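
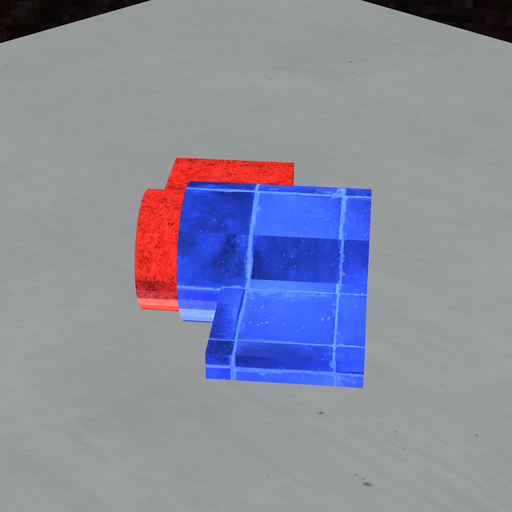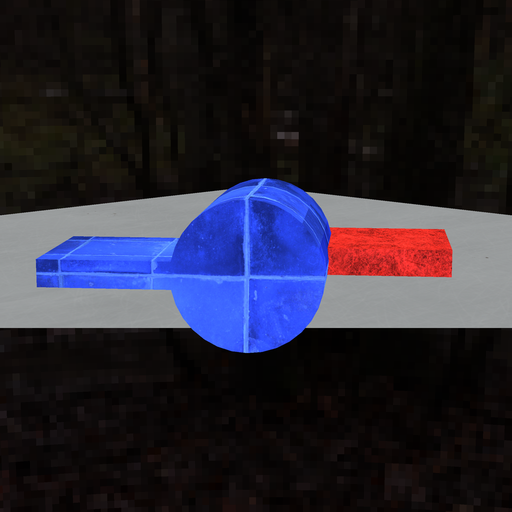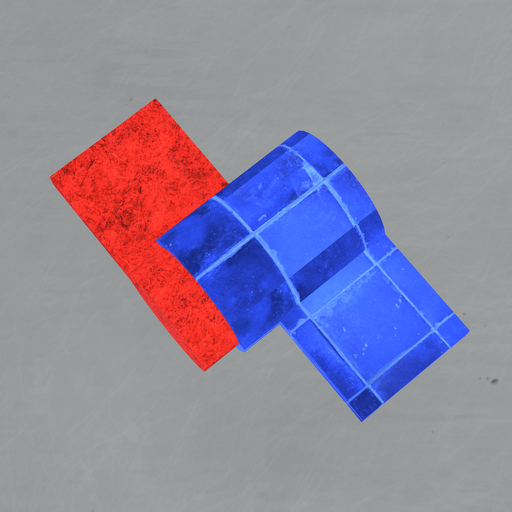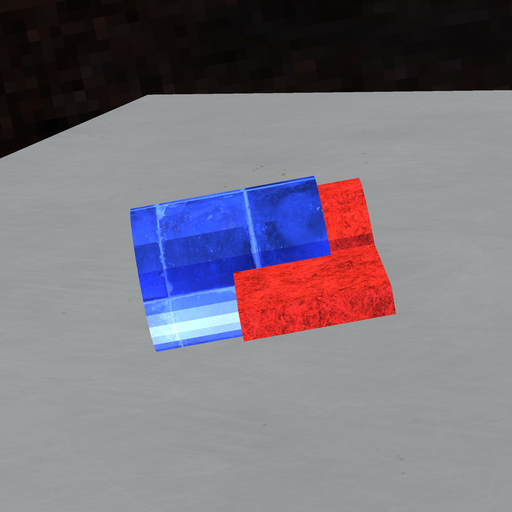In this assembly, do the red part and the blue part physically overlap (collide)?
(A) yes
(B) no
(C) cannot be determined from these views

(A) yes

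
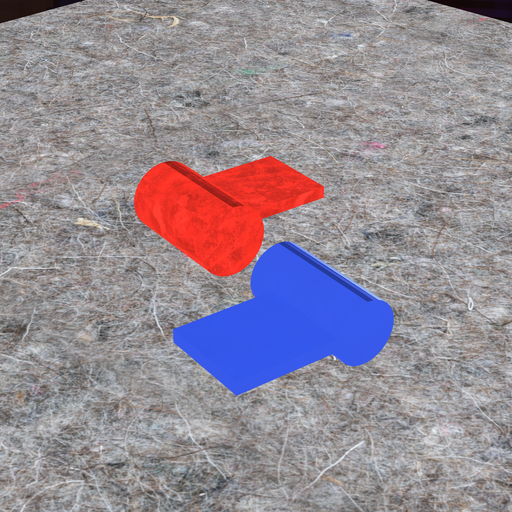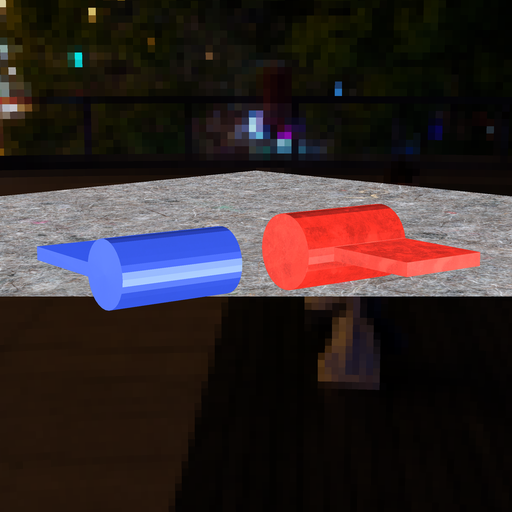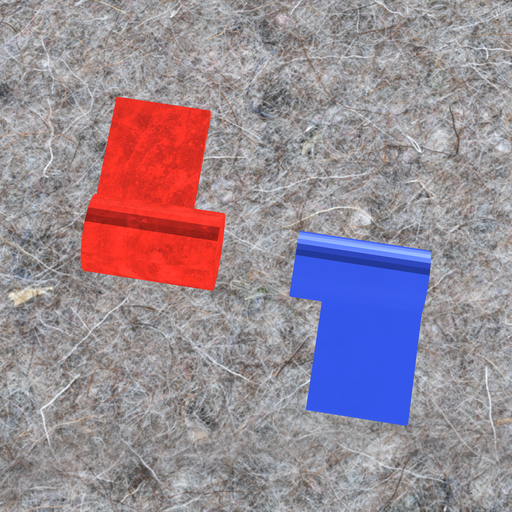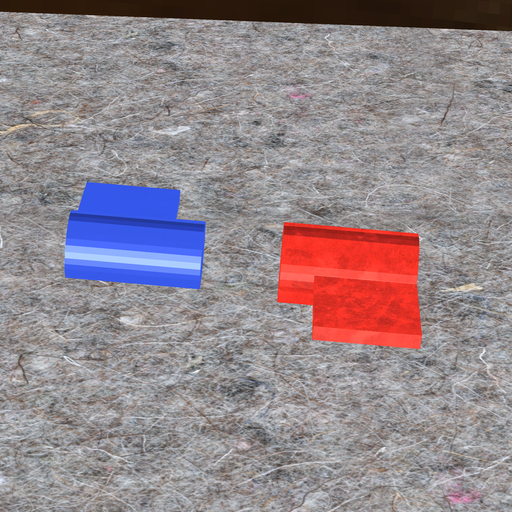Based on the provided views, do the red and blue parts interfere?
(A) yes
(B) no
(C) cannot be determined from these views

(B) no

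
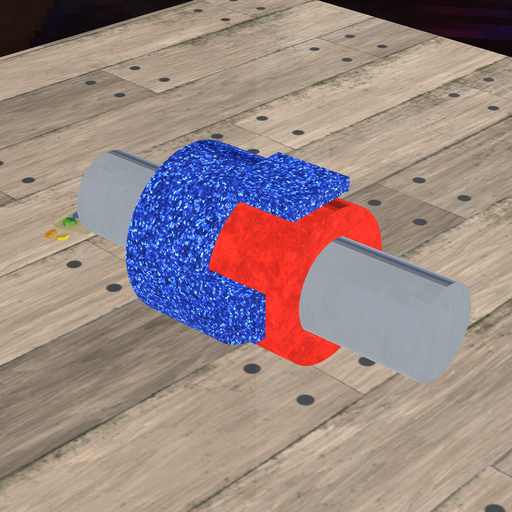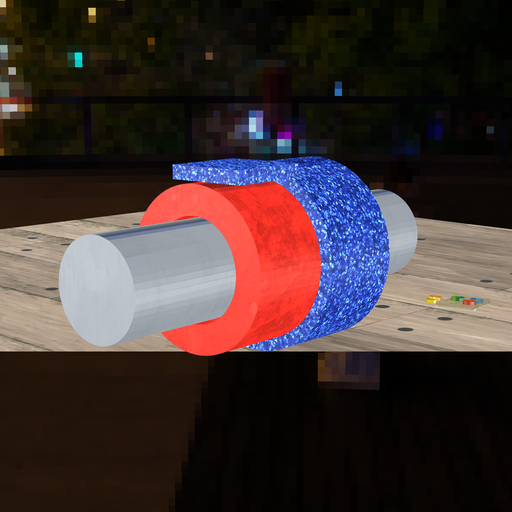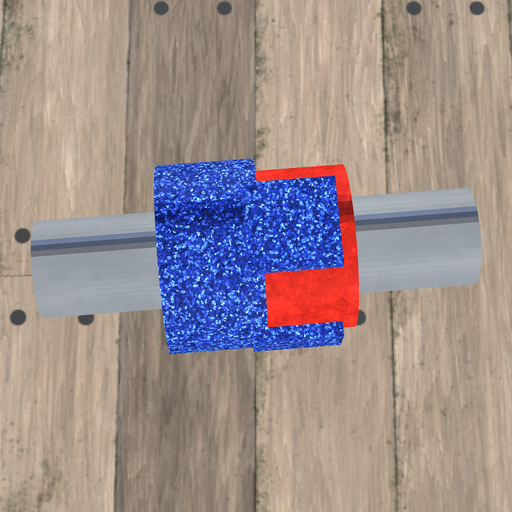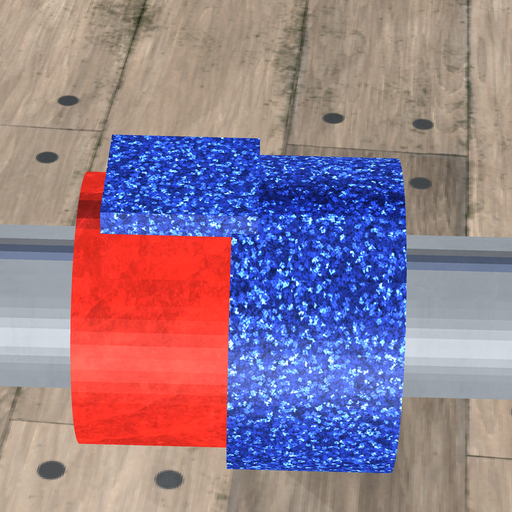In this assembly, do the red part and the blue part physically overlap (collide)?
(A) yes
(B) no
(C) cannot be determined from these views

(A) yes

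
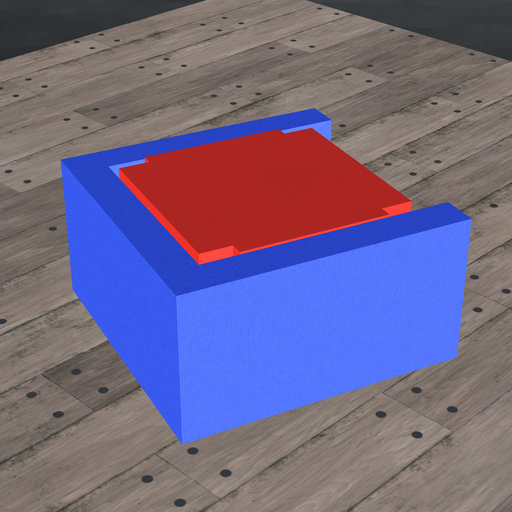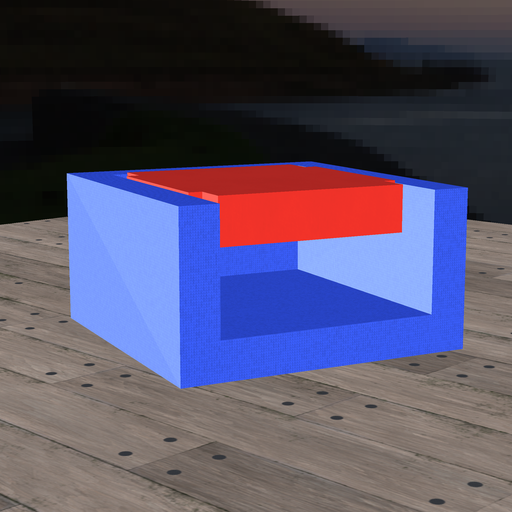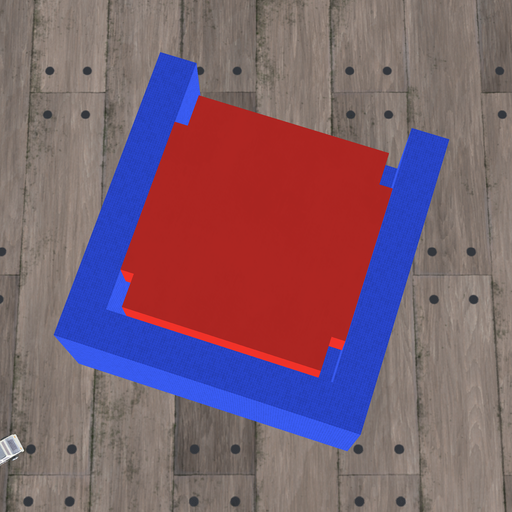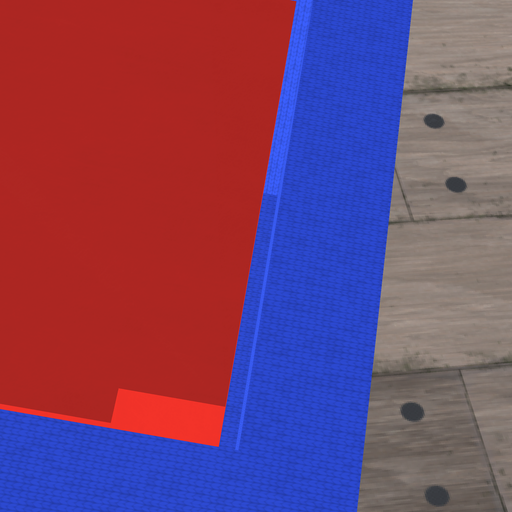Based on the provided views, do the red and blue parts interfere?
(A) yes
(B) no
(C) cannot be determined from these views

(B) no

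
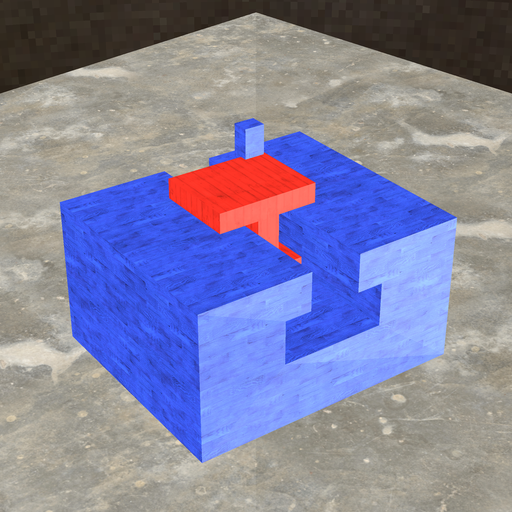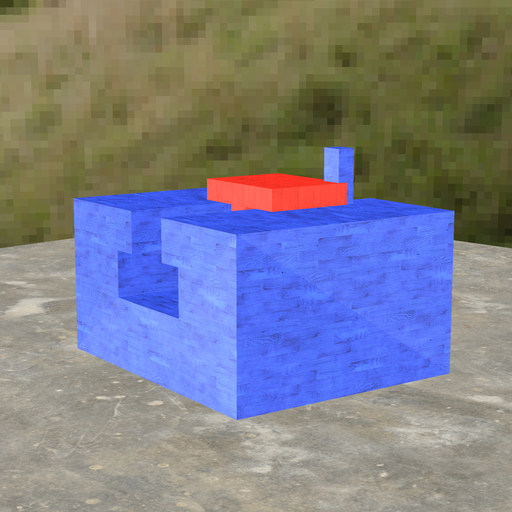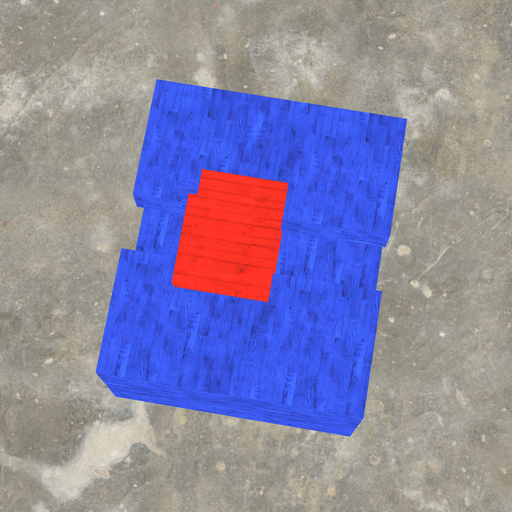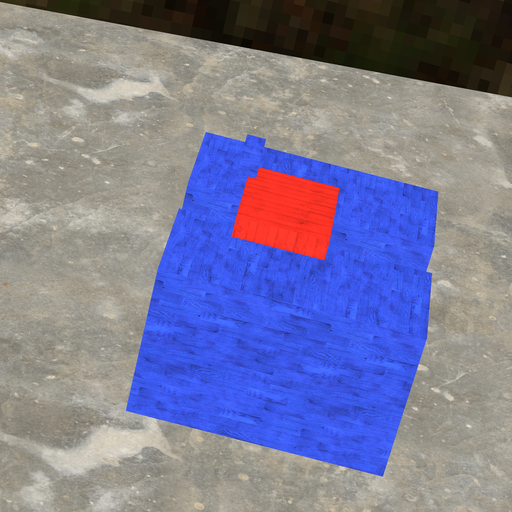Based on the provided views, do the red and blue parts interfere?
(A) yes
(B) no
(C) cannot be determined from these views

(A) yes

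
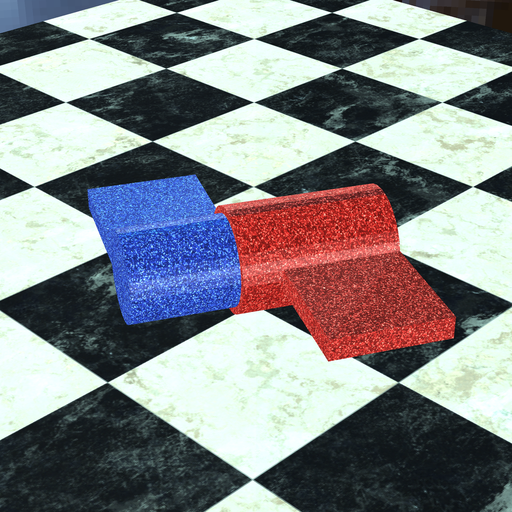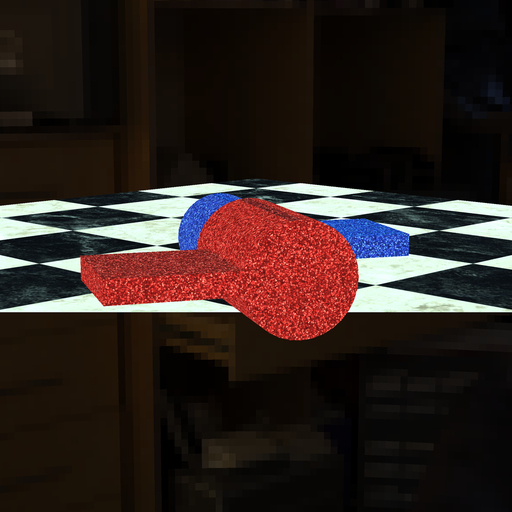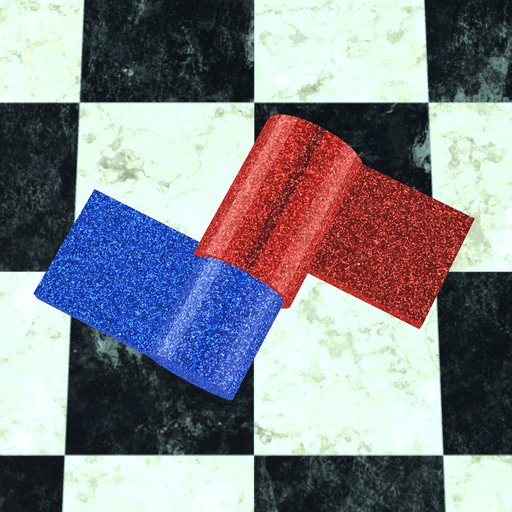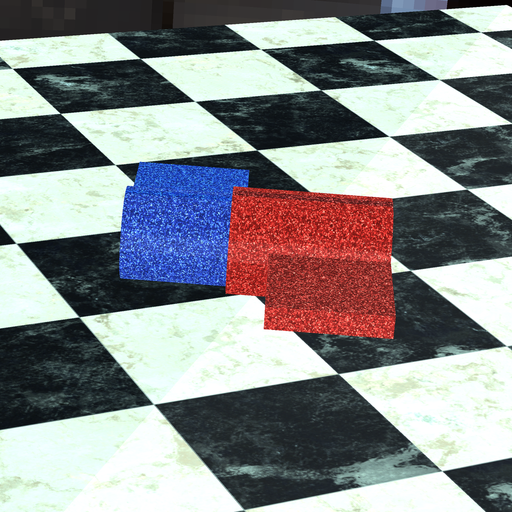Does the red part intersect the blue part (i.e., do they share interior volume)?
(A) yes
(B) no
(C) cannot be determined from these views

(A) yes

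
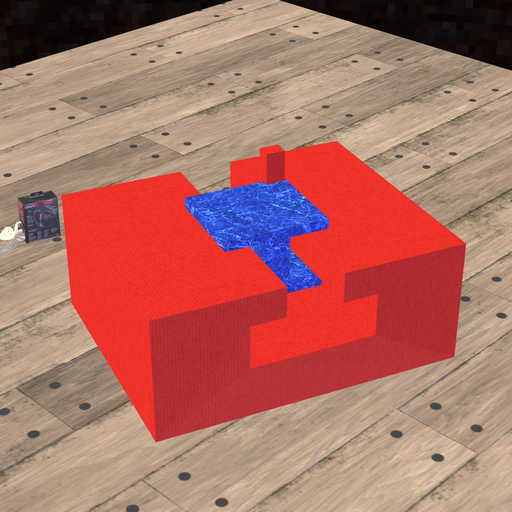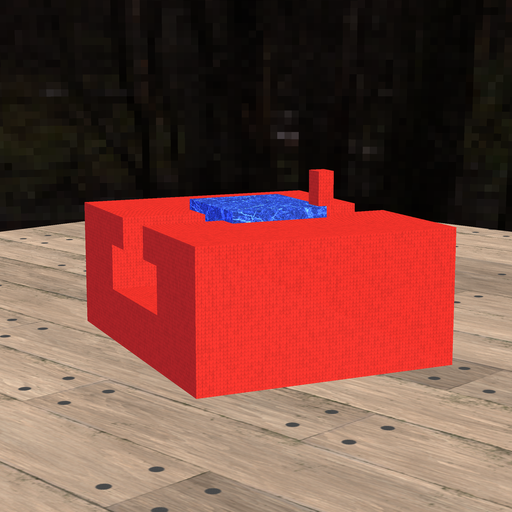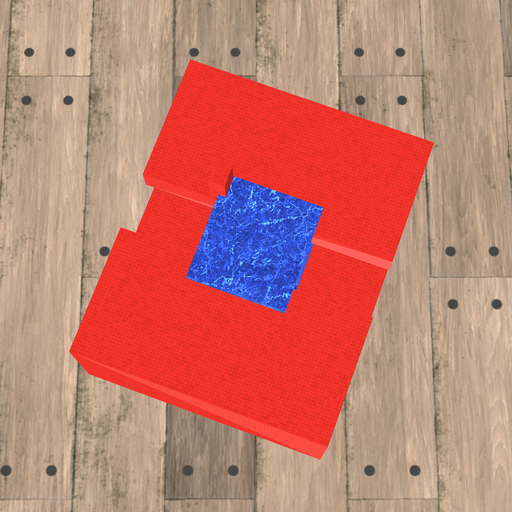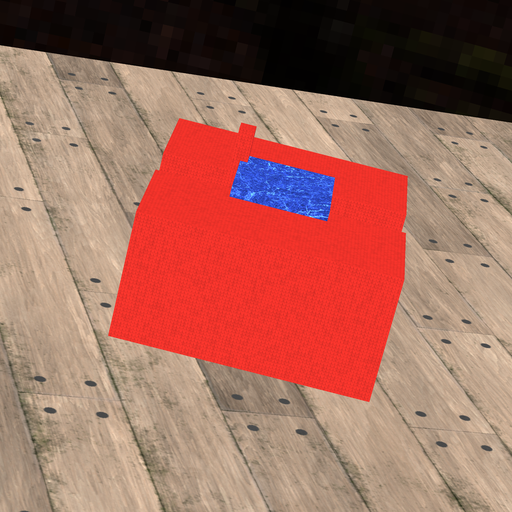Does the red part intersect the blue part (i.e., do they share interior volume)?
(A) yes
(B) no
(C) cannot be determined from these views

(A) yes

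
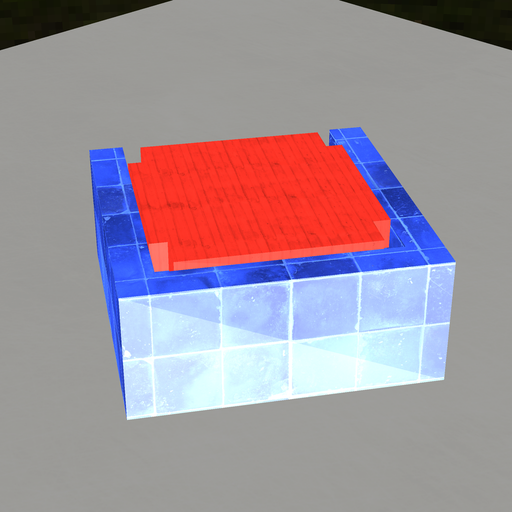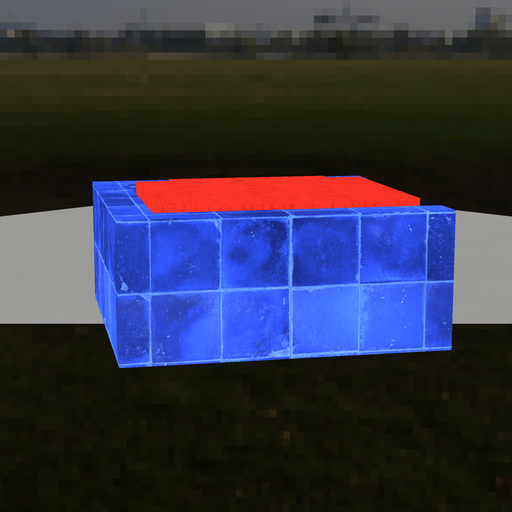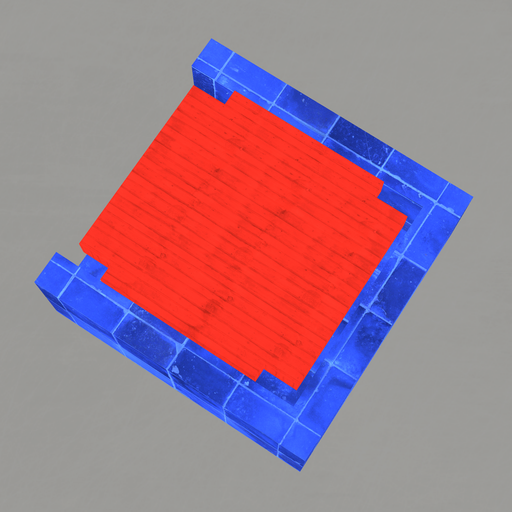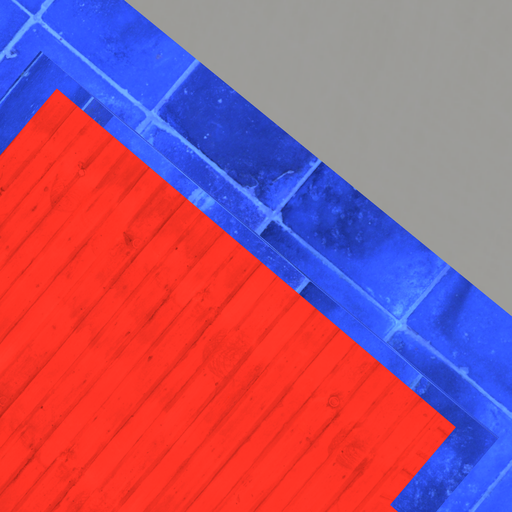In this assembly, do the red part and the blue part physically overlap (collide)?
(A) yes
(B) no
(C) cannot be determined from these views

(B) no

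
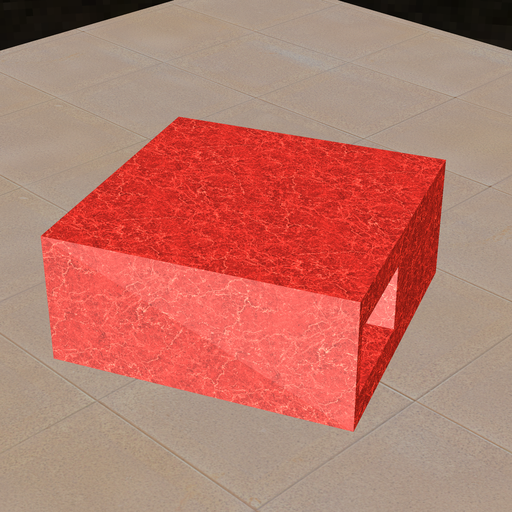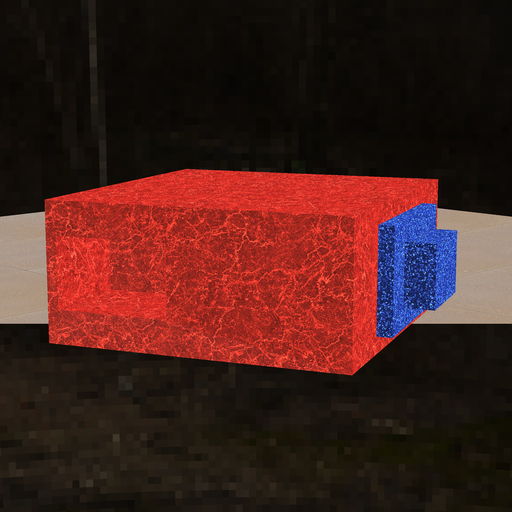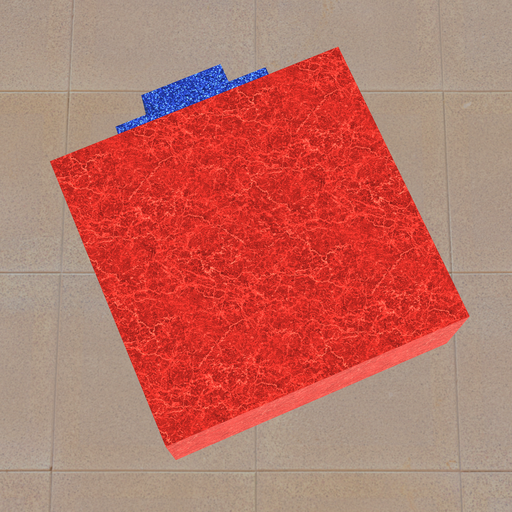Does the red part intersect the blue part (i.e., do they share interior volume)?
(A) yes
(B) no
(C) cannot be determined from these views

(C) cannot be determined from these views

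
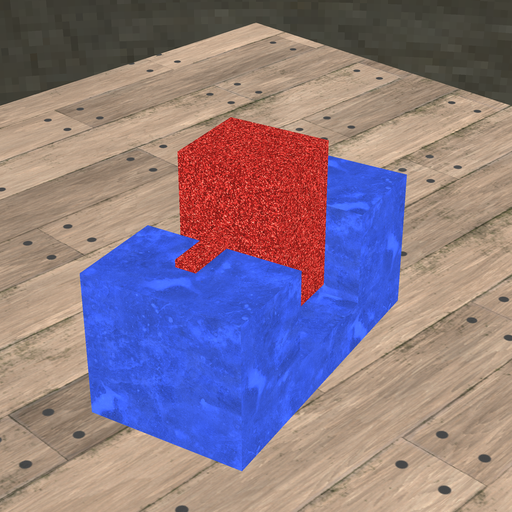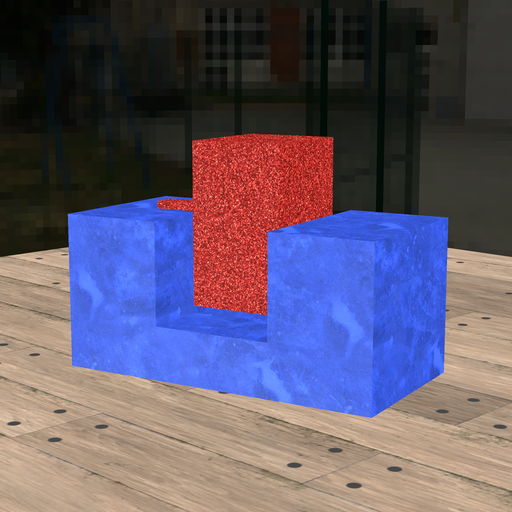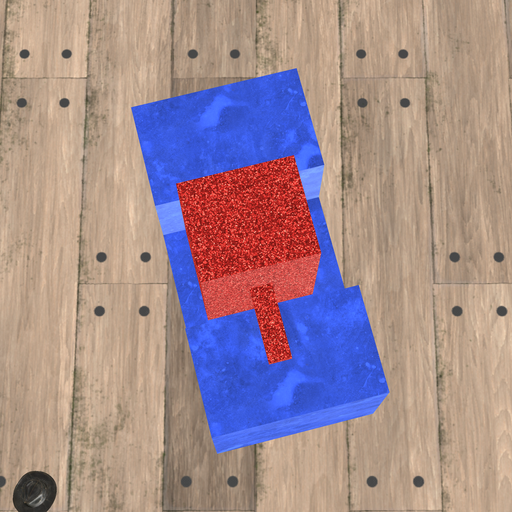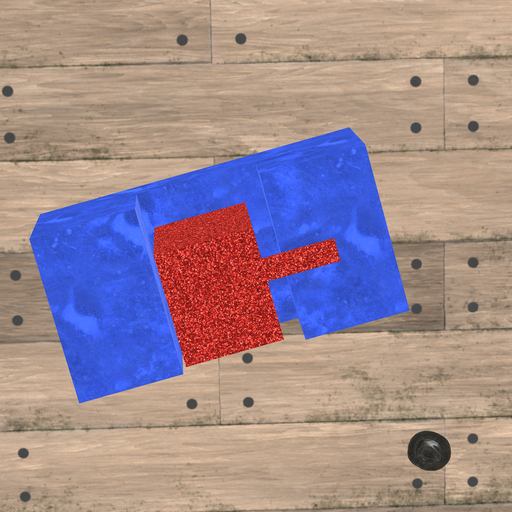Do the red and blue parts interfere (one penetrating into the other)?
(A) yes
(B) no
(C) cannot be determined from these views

(B) no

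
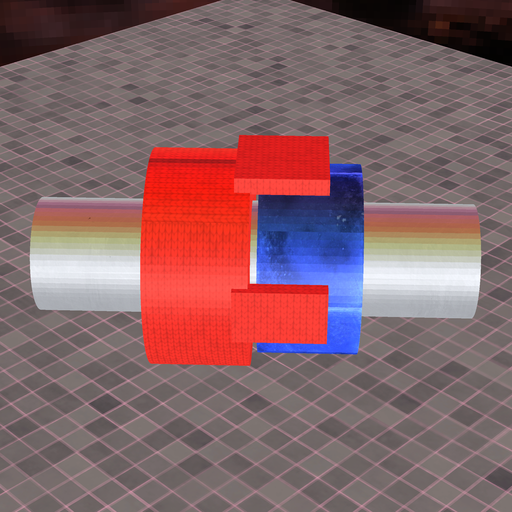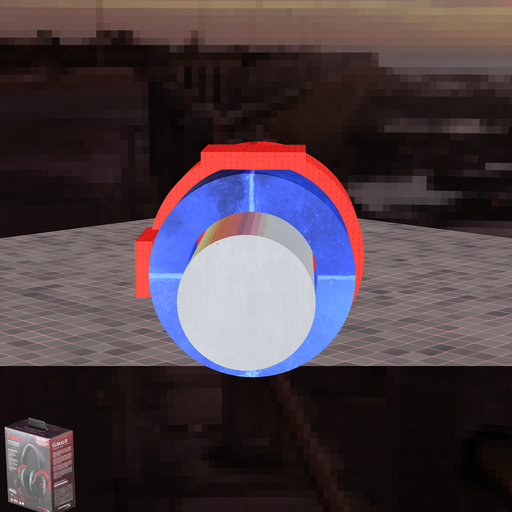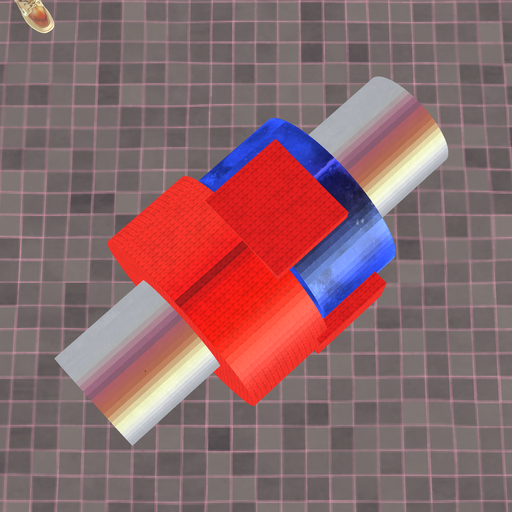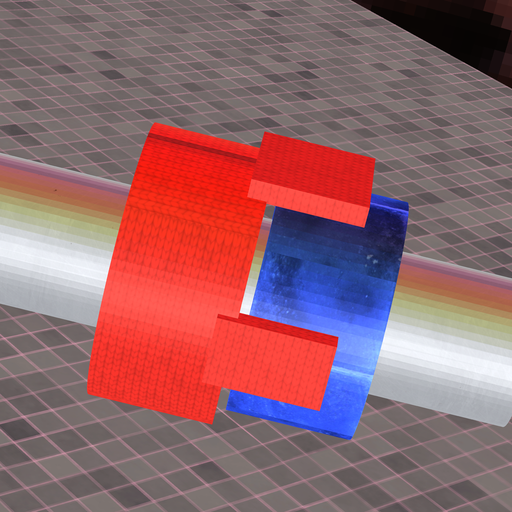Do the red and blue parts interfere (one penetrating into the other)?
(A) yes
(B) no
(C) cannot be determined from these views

(B) no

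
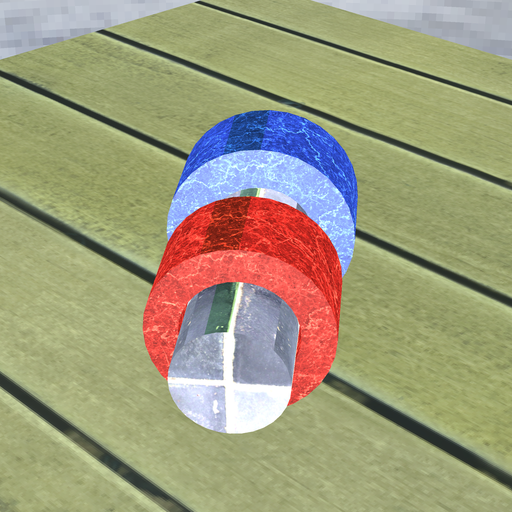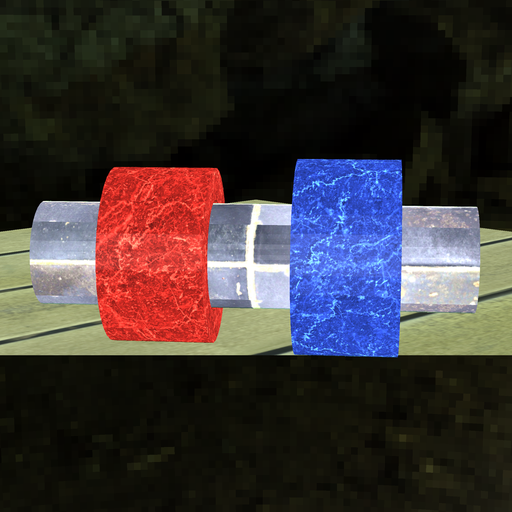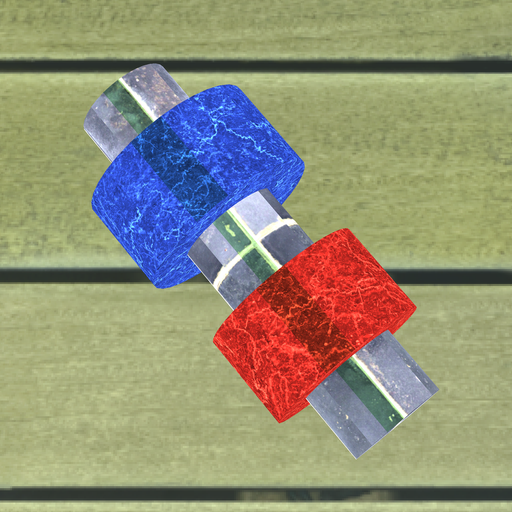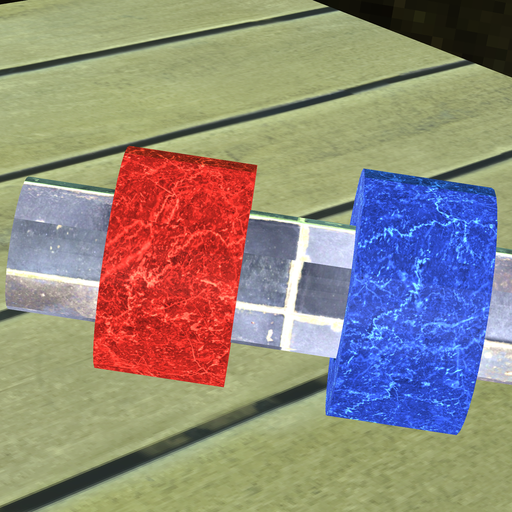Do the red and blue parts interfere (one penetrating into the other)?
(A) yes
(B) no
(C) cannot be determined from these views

(B) no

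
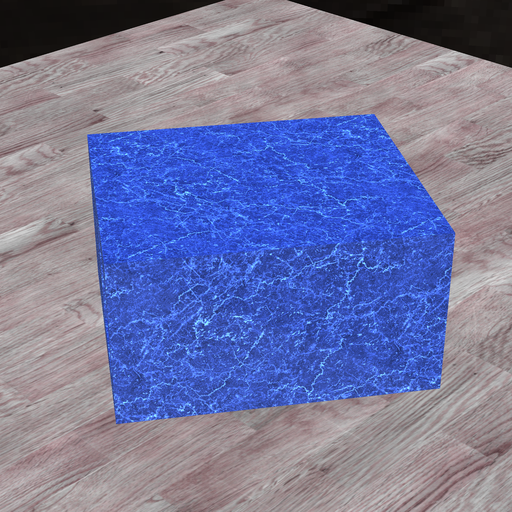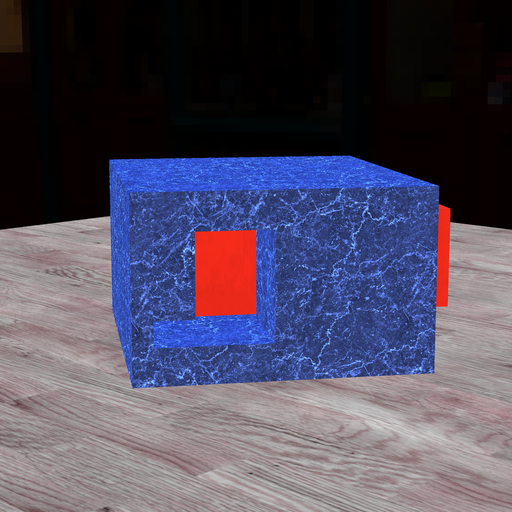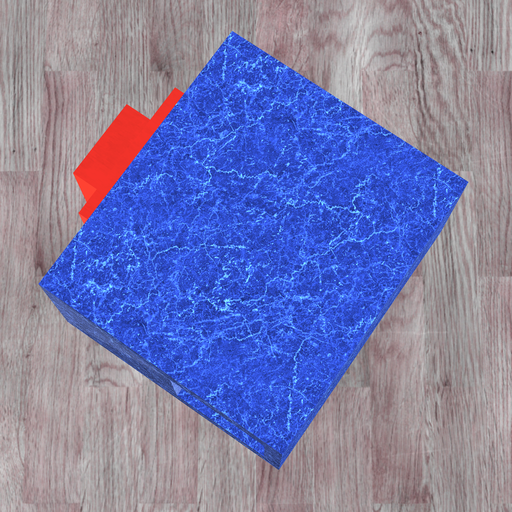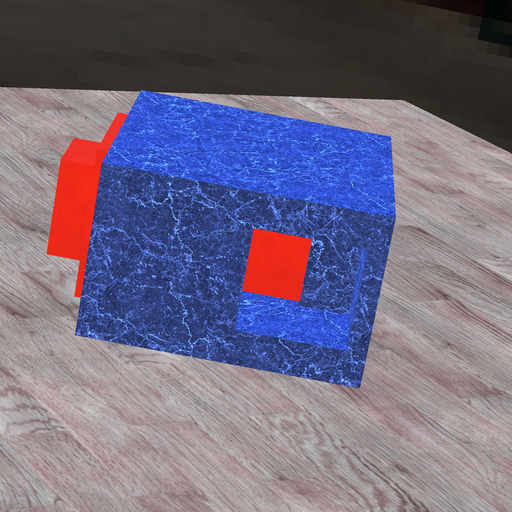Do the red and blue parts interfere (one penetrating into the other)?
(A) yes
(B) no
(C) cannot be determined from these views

(A) yes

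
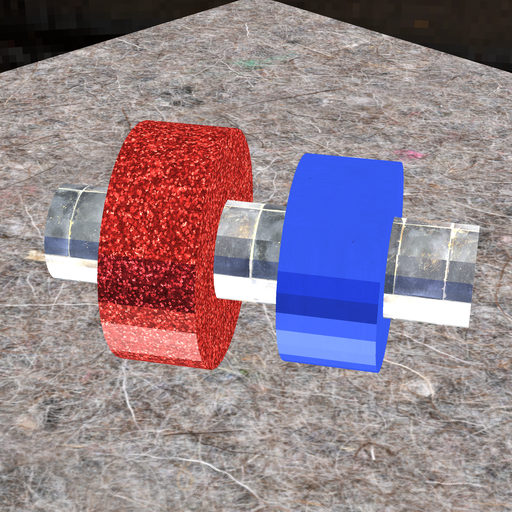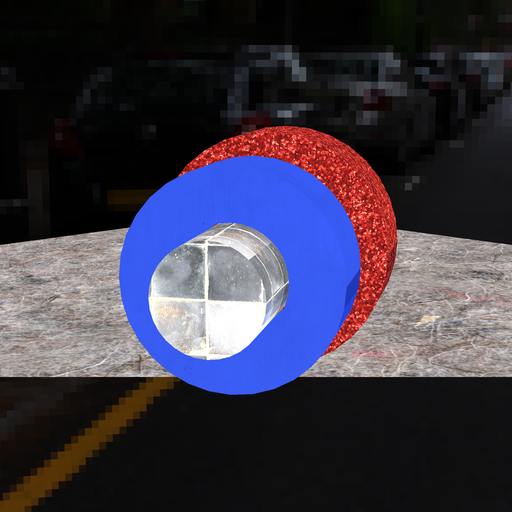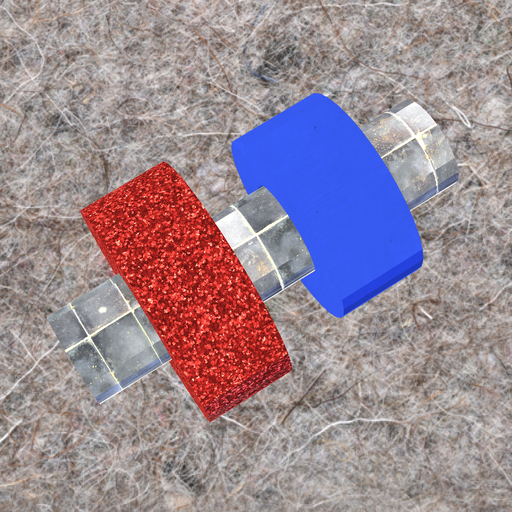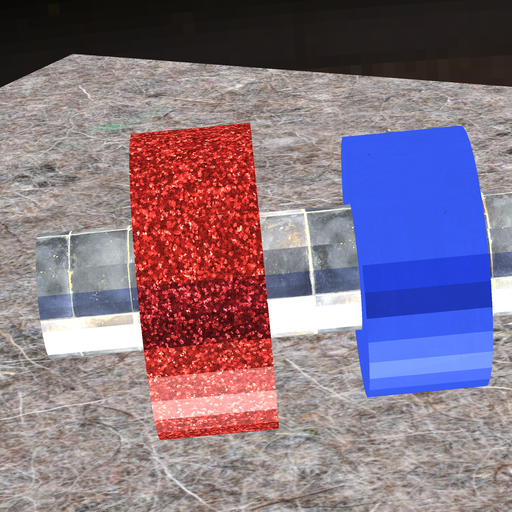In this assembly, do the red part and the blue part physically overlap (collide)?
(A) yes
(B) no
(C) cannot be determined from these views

(B) no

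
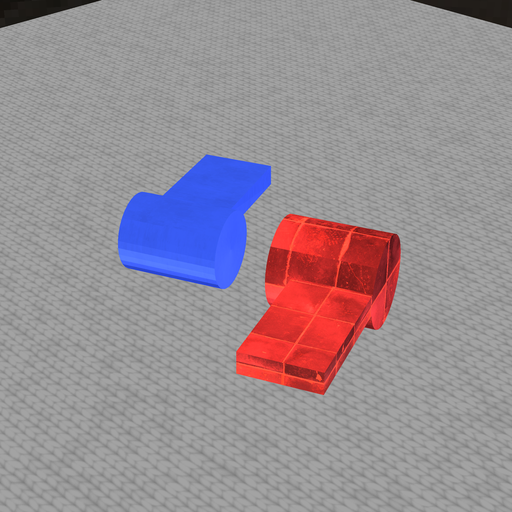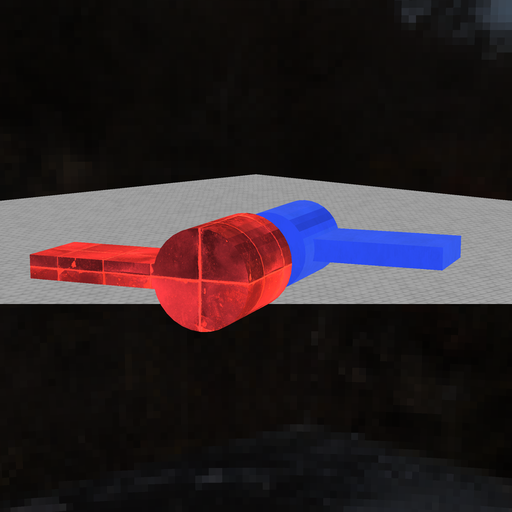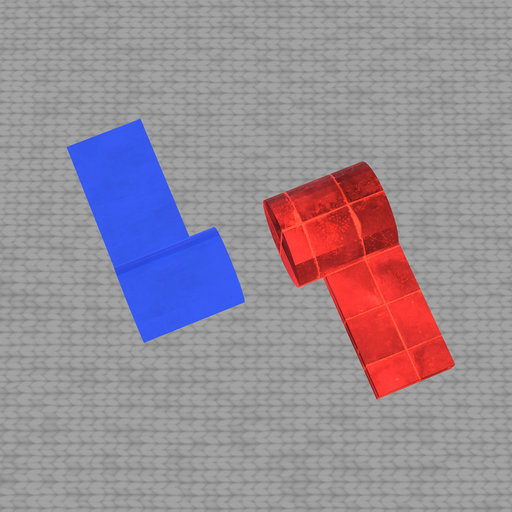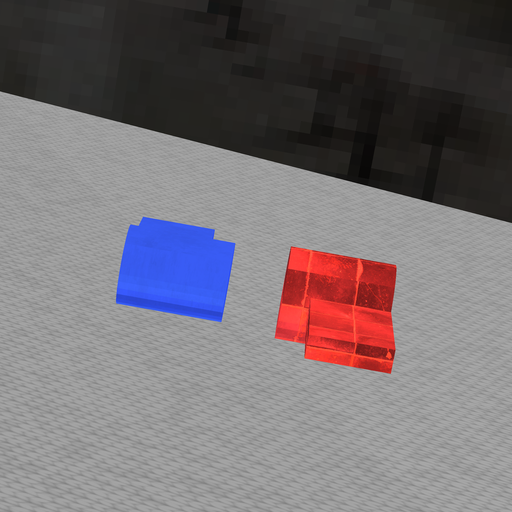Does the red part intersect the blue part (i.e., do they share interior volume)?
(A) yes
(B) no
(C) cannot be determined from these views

(B) no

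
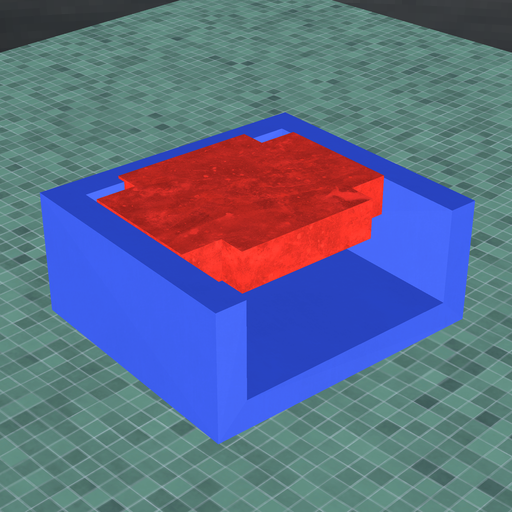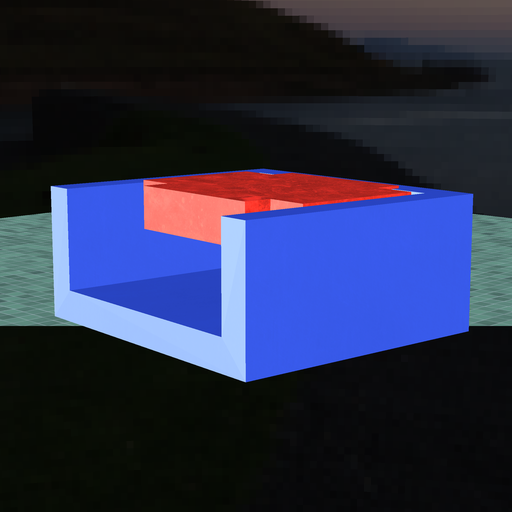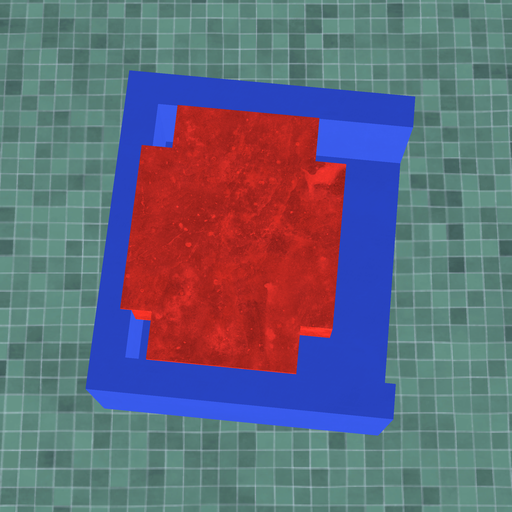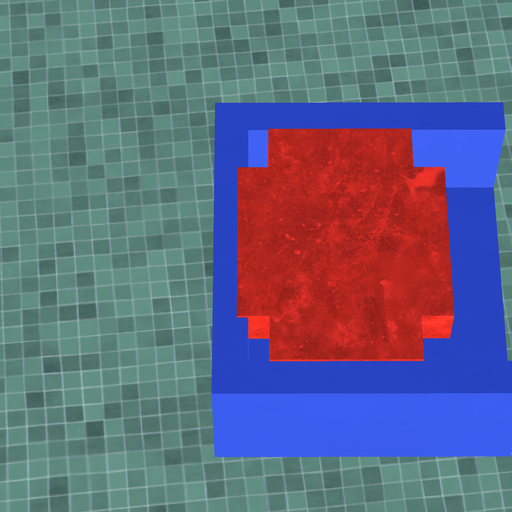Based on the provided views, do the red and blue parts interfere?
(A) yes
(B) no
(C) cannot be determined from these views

(A) yes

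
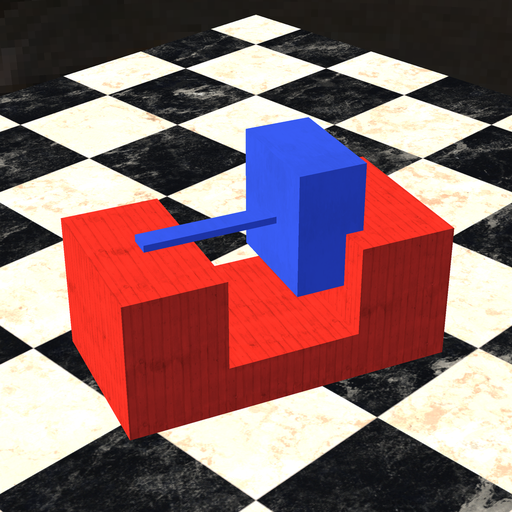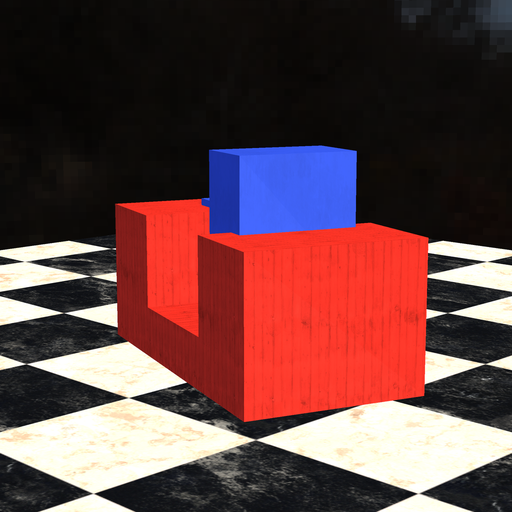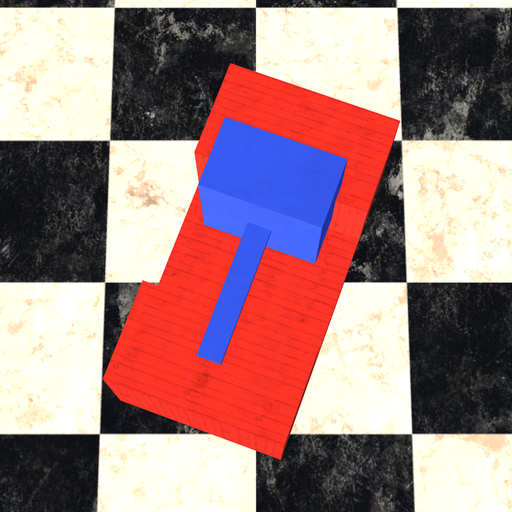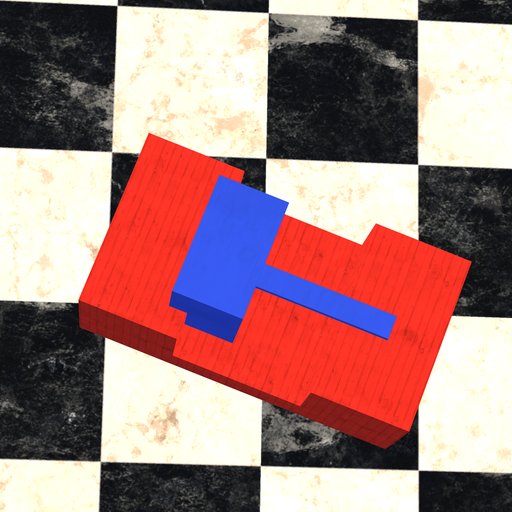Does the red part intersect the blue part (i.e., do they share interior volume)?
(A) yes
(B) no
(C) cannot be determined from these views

(A) yes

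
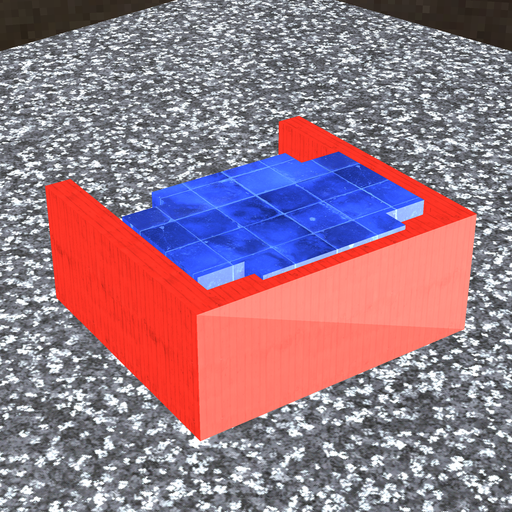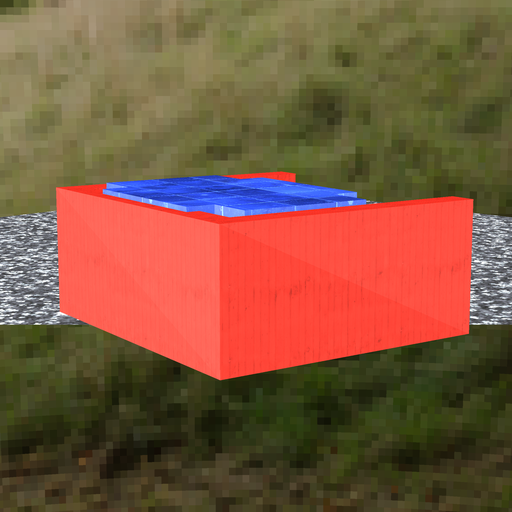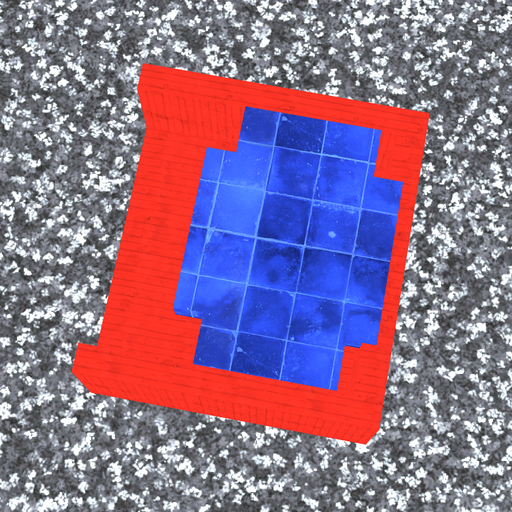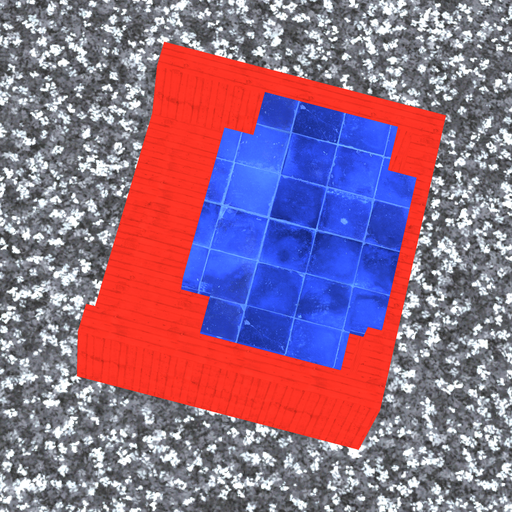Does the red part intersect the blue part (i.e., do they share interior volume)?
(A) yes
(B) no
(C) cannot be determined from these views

(A) yes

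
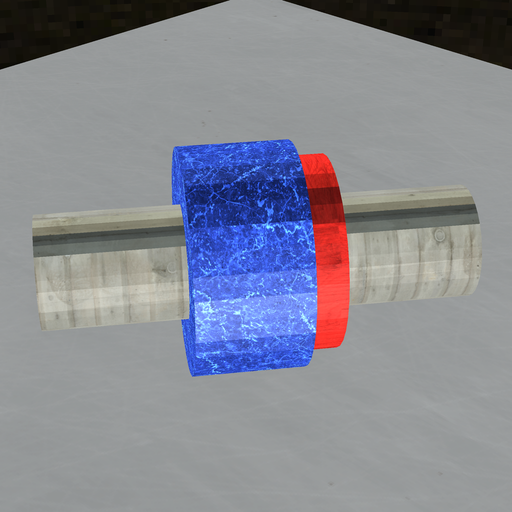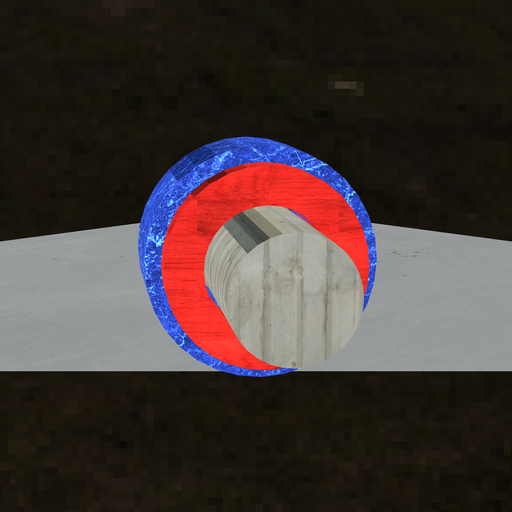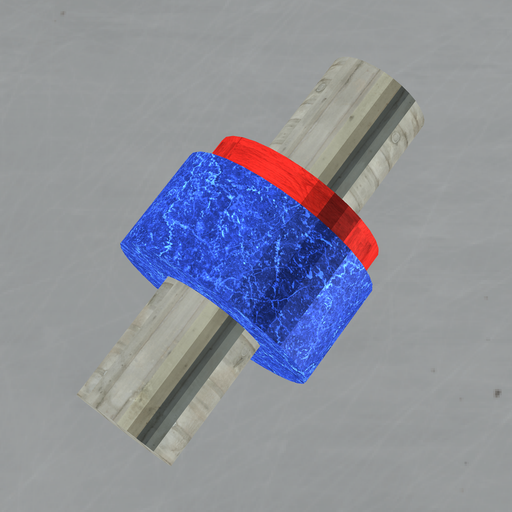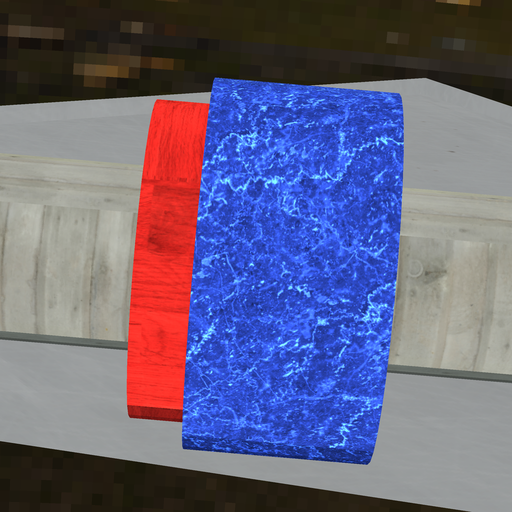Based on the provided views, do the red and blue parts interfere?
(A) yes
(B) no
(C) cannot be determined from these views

(A) yes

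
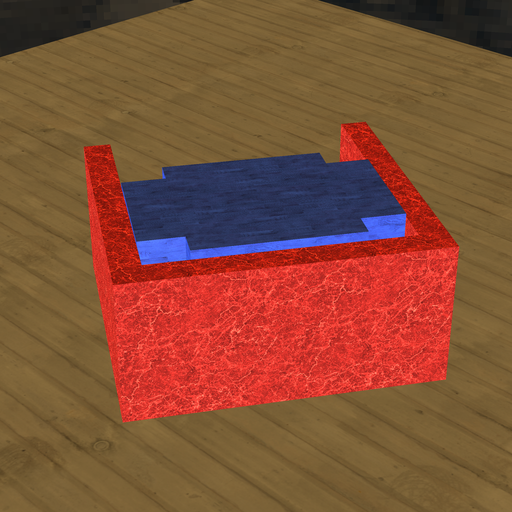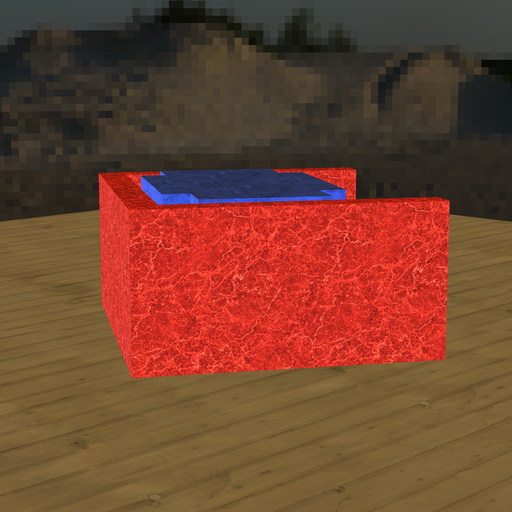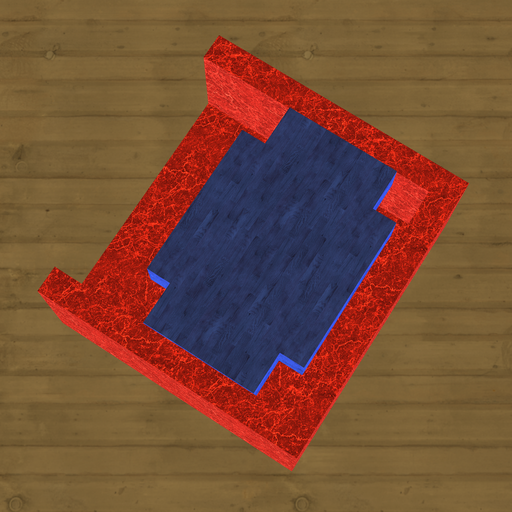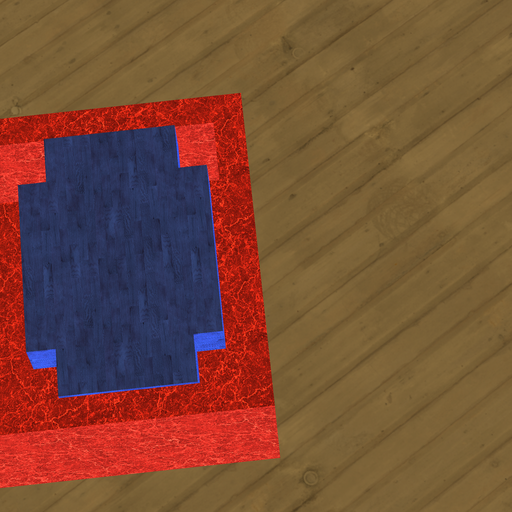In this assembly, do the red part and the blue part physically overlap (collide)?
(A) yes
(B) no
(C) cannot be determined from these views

(B) no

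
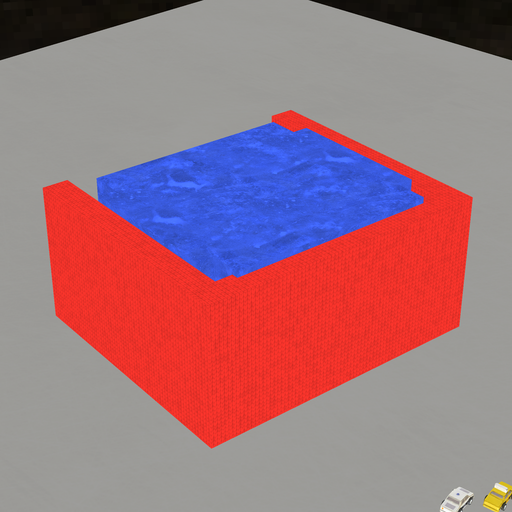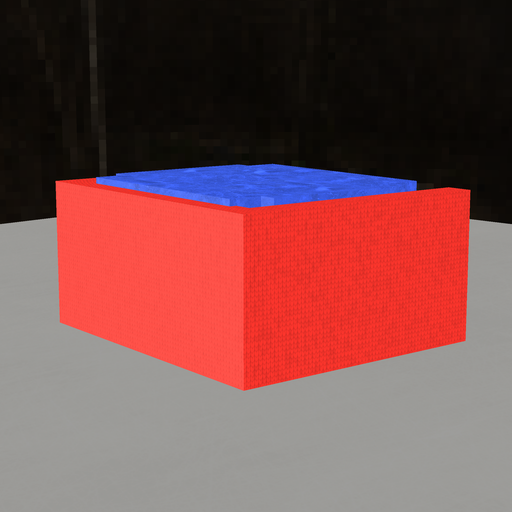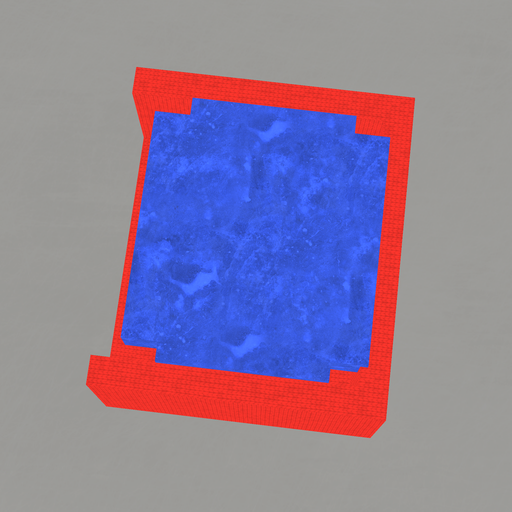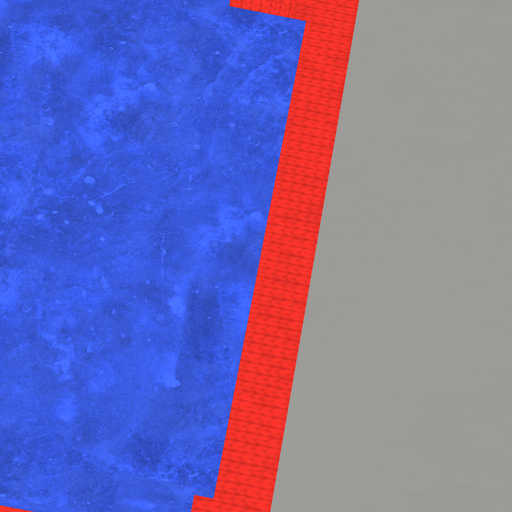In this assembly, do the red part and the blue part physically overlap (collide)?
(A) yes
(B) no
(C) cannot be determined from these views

(A) yes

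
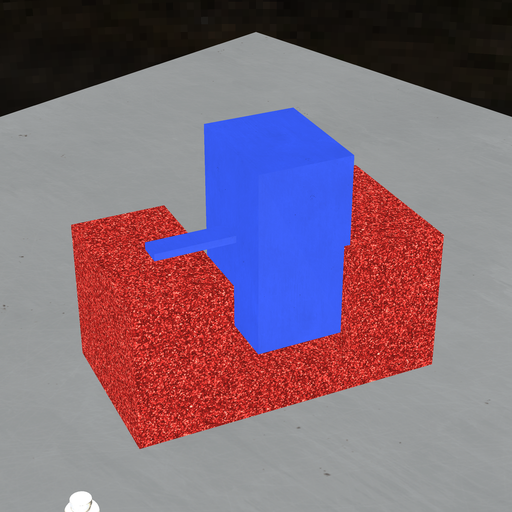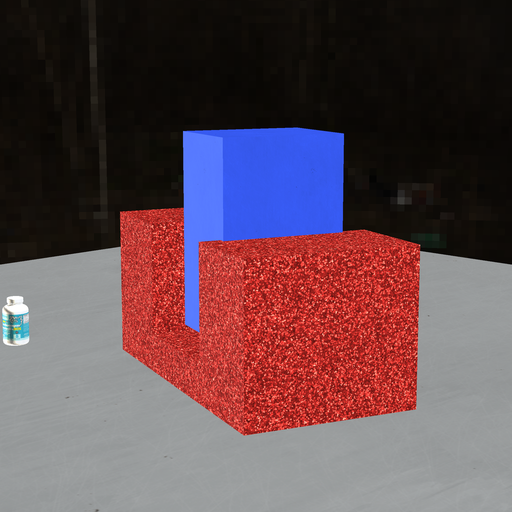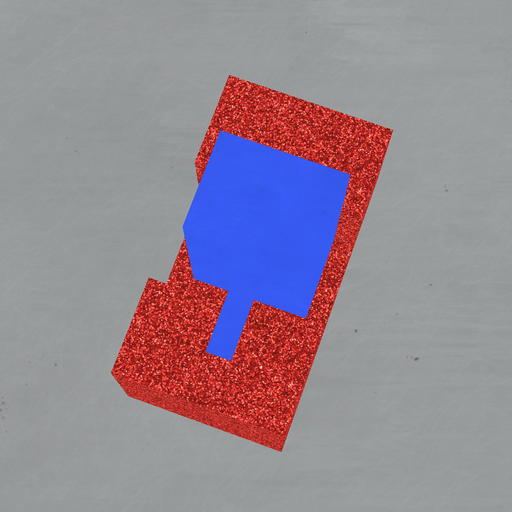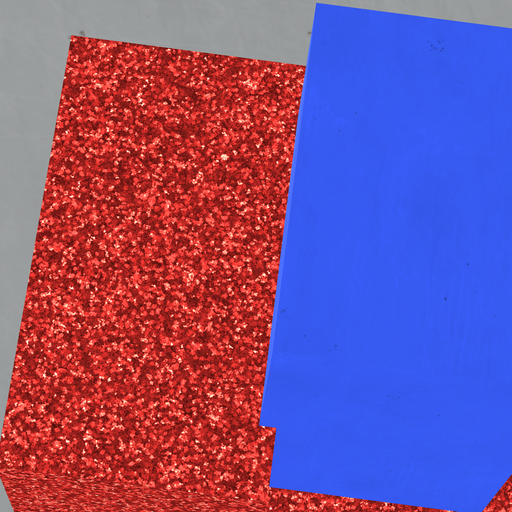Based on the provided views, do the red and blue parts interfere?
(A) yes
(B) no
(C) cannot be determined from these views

(A) yes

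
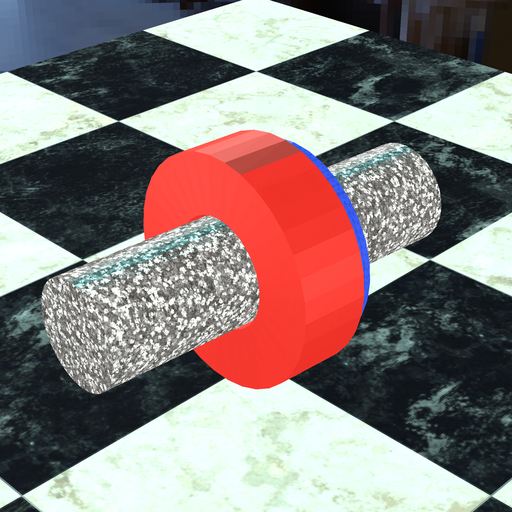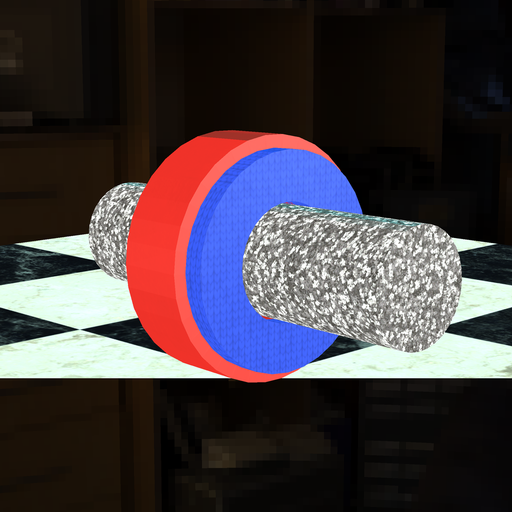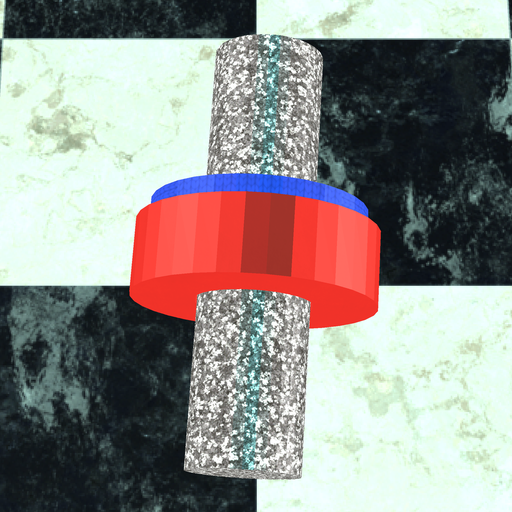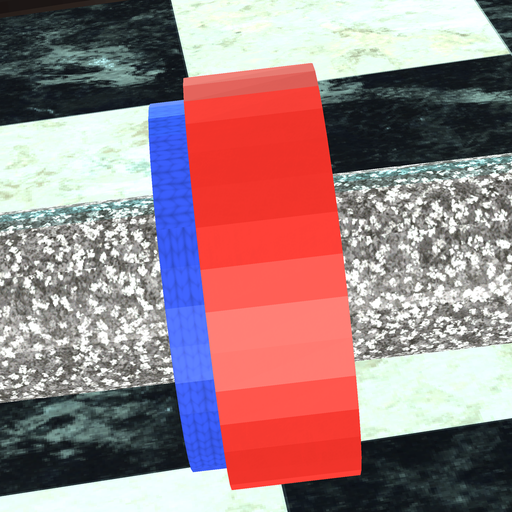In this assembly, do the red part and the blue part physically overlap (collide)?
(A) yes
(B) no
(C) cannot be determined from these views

(A) yes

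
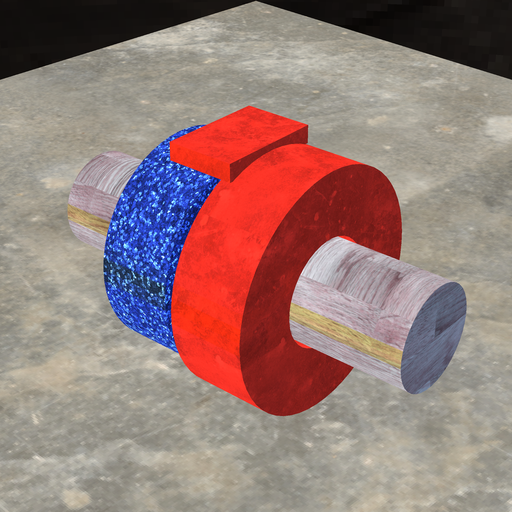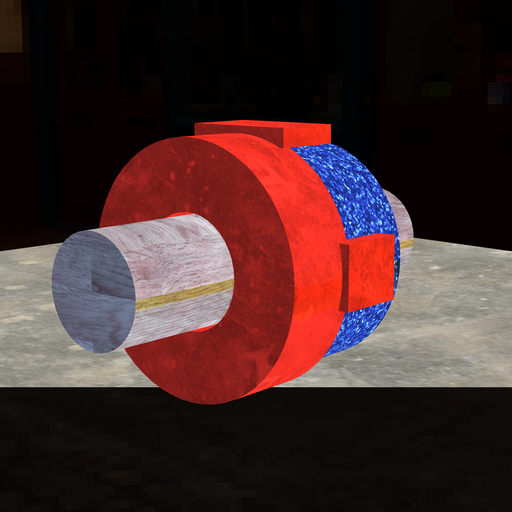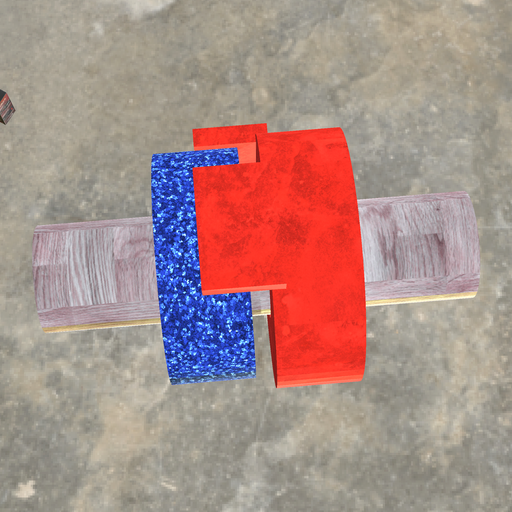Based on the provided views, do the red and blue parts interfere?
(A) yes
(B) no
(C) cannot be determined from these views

(B) no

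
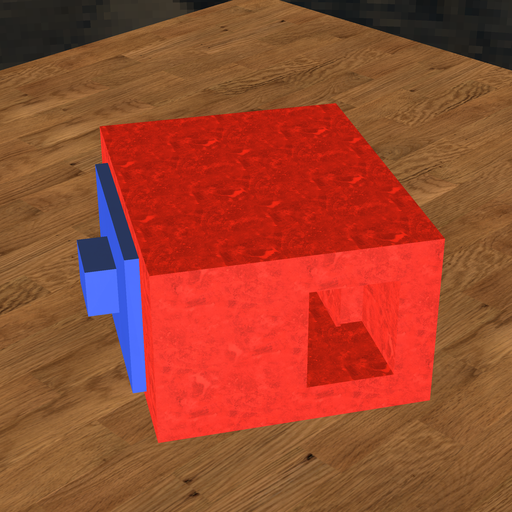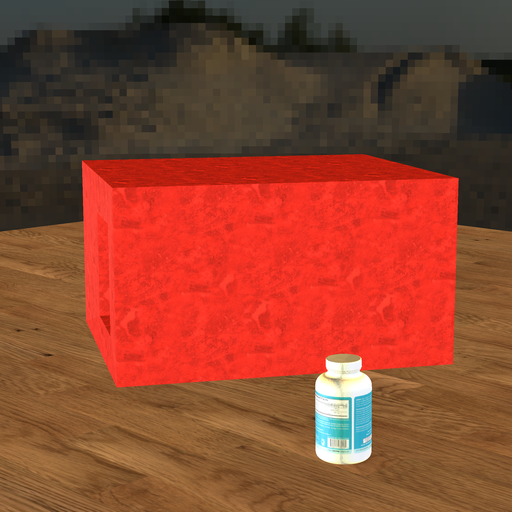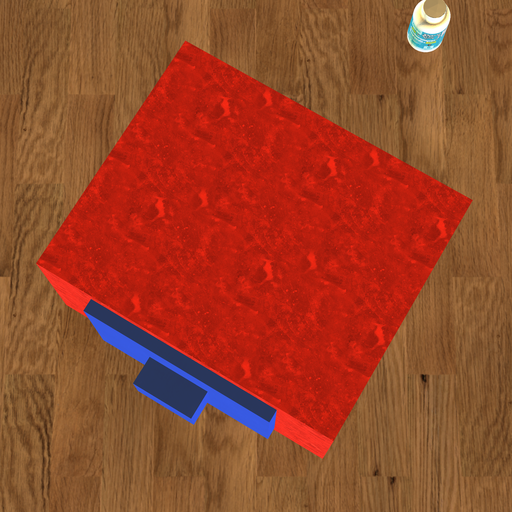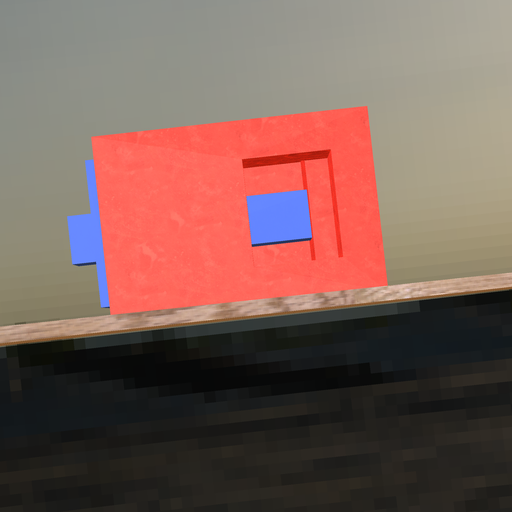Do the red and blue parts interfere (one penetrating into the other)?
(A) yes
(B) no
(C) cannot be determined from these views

(A) yes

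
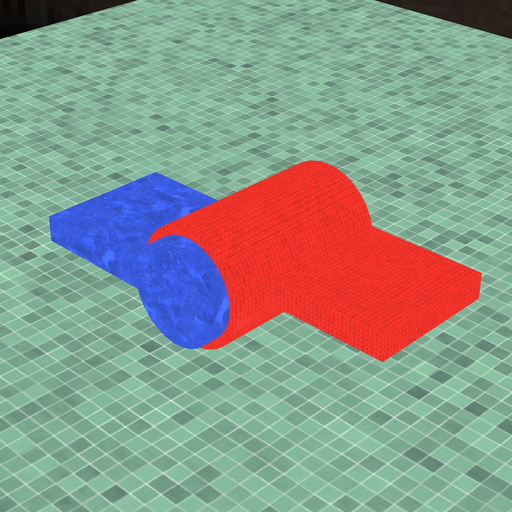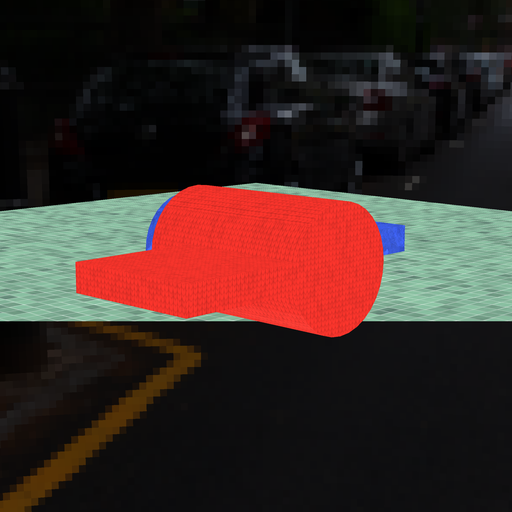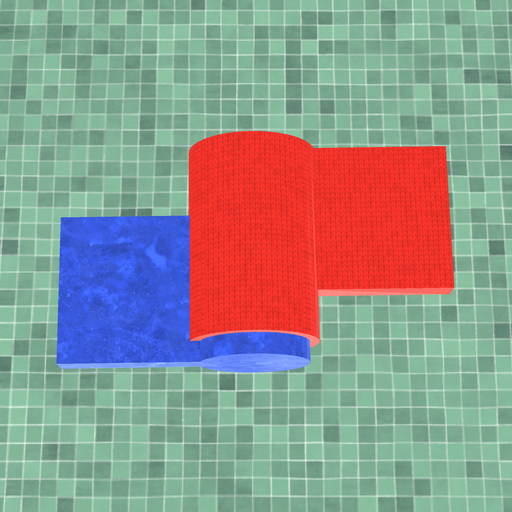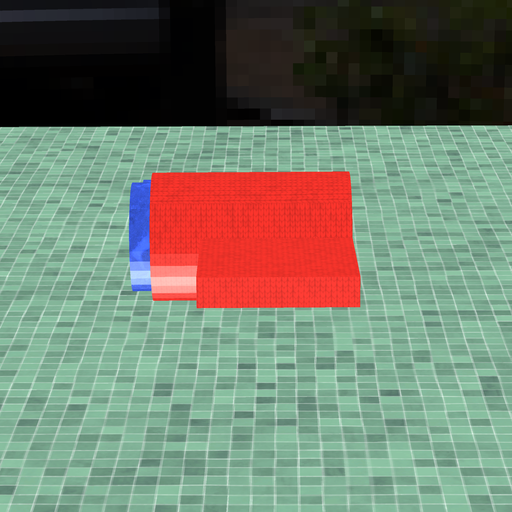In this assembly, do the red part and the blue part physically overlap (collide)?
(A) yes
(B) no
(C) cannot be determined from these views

(A) yes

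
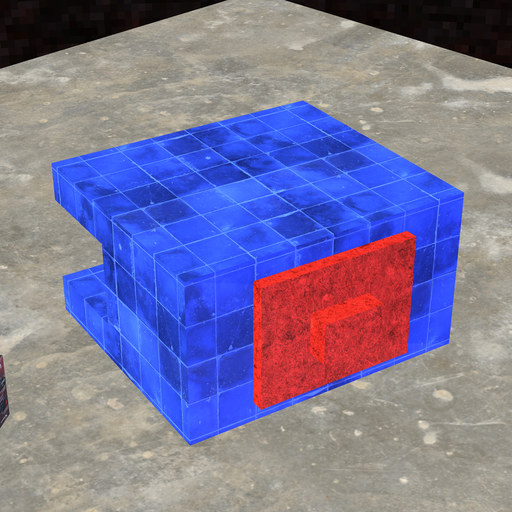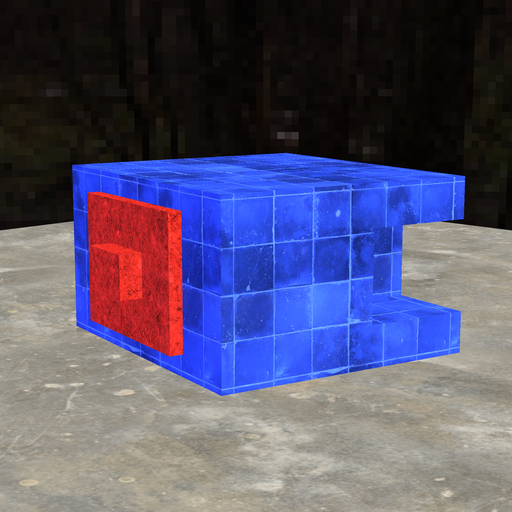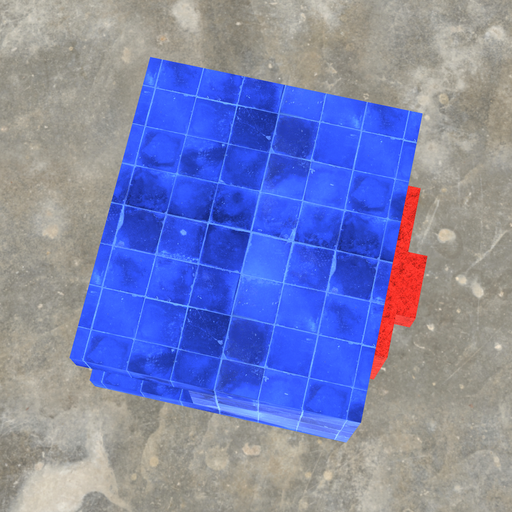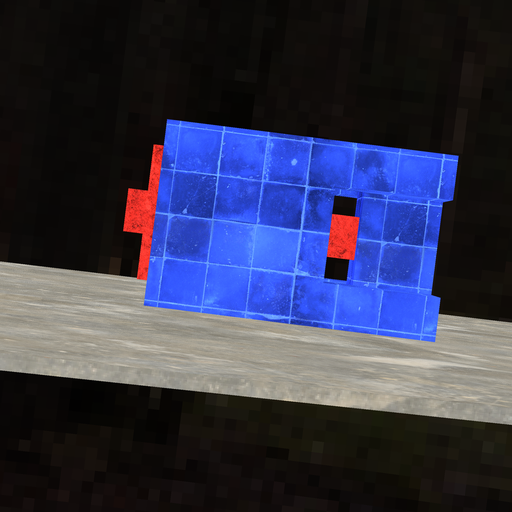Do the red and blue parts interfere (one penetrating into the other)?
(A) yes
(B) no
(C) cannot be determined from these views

(A) yes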